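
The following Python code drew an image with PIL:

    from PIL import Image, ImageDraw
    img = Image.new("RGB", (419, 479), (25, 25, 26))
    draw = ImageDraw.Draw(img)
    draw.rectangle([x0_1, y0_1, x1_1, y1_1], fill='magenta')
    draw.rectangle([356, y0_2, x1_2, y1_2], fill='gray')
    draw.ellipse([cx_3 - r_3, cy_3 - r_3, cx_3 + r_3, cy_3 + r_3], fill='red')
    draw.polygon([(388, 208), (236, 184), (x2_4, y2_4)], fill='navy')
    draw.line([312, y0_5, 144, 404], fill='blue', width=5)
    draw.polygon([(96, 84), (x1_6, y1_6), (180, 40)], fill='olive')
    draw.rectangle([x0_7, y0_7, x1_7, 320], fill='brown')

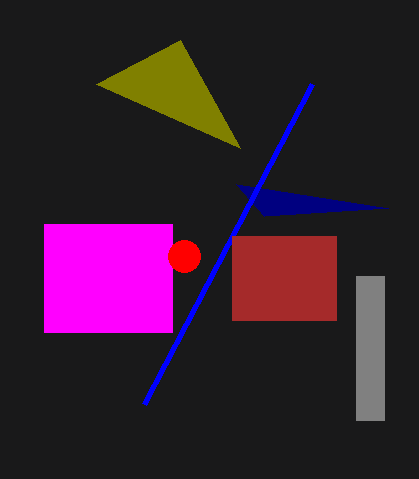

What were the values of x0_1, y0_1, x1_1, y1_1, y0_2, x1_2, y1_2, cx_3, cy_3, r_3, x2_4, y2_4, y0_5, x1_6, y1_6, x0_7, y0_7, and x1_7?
x0_1 = 44; y0_1 = 224; x1_1 = 172; y1_1 = 332; y0_2 = 276; x1_2 = 384; y1_2 = 420; cx_3 = 184; cy_3 = 256; r_3 = 16; x2_4 = 264; y2_4 = 216; y0_5 = 84; x1_6 = 240; y1_6 = 148; x0_7 = 232; y0_7 = 236; x1_7 = 336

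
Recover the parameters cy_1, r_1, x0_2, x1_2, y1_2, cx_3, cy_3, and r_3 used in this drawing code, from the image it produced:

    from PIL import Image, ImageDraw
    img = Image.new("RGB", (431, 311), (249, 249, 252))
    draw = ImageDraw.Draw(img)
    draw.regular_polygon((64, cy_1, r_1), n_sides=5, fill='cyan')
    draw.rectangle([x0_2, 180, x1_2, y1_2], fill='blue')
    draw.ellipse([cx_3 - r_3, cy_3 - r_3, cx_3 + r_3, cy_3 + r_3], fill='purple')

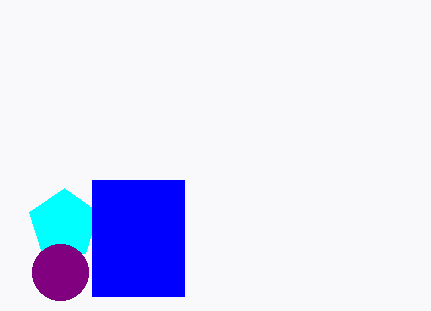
cy_1 = 224; r_1 = 36; x0_2 = 92; x1_2 = 184; y1_2 = 296; cx_3 = 60; cy_3 = 272; r_3 = 28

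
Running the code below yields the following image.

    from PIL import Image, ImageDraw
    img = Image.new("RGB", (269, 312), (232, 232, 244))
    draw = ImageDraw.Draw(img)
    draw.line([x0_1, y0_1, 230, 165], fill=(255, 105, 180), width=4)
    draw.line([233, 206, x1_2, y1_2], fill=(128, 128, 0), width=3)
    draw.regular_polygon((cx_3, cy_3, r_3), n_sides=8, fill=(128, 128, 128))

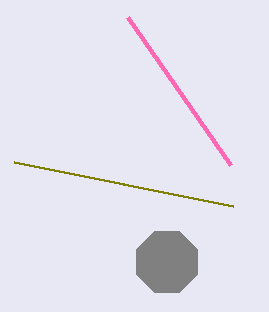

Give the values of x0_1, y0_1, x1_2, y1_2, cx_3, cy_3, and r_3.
x0_1 = 127
y0_1 = 17
x1_2 = 14
y1_2 = 162
cx_3 = 167
cy_3 = 262
r_3 = 33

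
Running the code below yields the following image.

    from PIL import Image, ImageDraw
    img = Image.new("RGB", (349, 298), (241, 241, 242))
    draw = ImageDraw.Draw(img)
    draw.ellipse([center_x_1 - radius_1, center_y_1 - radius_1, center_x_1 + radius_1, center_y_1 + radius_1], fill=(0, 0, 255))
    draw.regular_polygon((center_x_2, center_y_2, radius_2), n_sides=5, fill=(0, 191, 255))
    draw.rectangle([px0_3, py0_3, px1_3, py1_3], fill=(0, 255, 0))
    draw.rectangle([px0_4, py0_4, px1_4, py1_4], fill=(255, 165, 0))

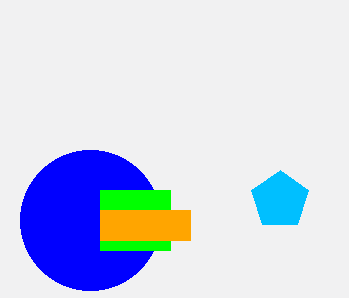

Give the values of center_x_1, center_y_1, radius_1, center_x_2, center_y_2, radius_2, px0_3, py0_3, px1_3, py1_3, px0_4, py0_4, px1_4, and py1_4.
center_x_1 = 90
center_y_1 = 220
radius_1 = 70
center_x_2 = 280
center_y_2 = 200
radius_2 = 30
px0_3 = 100
py0_3 = 190
px1_3 = 170
py1_3 = 250
px0_4 = 100
py0_4 = 210
px1_4 = 190
py1_4 = 240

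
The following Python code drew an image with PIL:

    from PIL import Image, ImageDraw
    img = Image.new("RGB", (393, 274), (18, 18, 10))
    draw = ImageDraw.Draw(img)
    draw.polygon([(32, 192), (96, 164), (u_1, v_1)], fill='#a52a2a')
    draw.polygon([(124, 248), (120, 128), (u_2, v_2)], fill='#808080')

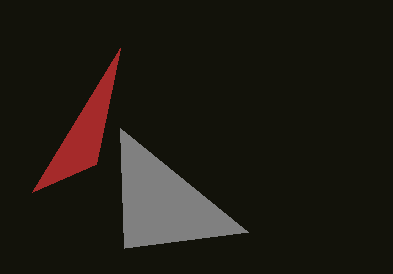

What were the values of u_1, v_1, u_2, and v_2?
u_1 = 120, v_1 = 48, u_2 = 248, v_2 = 232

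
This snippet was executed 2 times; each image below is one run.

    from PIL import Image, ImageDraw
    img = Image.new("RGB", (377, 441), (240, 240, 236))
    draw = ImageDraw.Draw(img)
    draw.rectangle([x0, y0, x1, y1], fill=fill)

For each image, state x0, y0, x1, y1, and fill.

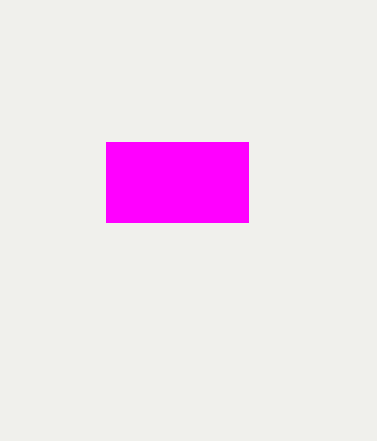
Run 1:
x0 = 106; y0 = 142; x1 = 248; y1 = 222; fill = 'magenta'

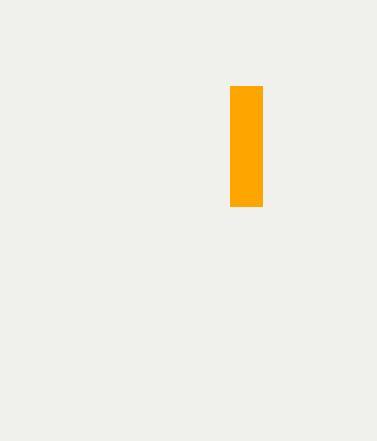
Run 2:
x0 = 230, y0 = 86, x1 = 262, y1 = 206, fill = 'orange'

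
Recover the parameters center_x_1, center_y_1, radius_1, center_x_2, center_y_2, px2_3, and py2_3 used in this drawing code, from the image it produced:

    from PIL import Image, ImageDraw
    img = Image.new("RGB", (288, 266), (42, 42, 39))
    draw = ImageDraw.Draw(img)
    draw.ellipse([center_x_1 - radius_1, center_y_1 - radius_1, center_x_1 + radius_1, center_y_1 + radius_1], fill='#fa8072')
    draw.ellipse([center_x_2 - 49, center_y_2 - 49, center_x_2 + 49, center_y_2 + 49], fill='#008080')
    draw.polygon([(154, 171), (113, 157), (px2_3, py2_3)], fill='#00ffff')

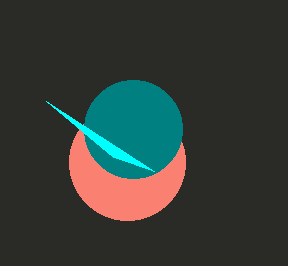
center_x_1 = 127, center_y_1 = 162, radius_1 = 58, center_x_2 = 133, center_y_2 = 129, px2_3 = 46, py2_3 = 101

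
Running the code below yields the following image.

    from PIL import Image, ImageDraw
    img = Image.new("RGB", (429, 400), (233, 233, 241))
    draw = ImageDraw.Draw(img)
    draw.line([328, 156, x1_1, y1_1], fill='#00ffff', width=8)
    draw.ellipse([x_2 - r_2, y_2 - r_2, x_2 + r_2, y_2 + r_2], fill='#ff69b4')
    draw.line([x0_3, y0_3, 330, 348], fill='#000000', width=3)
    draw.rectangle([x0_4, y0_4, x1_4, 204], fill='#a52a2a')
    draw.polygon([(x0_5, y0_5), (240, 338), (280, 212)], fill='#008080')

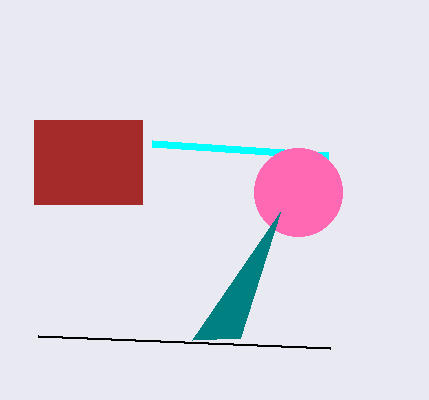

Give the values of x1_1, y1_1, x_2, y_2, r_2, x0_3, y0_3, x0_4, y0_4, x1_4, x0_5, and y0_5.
x1_1 = 152
y1_1 = 144
x_2 = 298
y_2 = 192
r_2 = 44
x0_3 = 38
y0_3 = 336
x0_4 = 34
y0_4 = 120
x1_4 = 142
x0_5 = 192
y0_5 = 340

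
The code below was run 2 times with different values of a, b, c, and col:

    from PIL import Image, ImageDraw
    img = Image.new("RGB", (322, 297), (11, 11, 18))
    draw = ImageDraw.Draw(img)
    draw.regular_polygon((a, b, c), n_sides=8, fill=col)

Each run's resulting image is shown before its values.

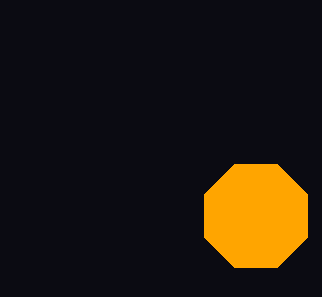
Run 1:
a = 256, b = 216, c = 56, col = 'orange'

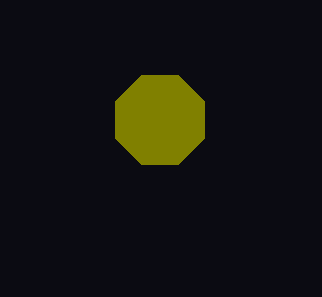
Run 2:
a = 160
b = 120
c = 48
col = 'olive'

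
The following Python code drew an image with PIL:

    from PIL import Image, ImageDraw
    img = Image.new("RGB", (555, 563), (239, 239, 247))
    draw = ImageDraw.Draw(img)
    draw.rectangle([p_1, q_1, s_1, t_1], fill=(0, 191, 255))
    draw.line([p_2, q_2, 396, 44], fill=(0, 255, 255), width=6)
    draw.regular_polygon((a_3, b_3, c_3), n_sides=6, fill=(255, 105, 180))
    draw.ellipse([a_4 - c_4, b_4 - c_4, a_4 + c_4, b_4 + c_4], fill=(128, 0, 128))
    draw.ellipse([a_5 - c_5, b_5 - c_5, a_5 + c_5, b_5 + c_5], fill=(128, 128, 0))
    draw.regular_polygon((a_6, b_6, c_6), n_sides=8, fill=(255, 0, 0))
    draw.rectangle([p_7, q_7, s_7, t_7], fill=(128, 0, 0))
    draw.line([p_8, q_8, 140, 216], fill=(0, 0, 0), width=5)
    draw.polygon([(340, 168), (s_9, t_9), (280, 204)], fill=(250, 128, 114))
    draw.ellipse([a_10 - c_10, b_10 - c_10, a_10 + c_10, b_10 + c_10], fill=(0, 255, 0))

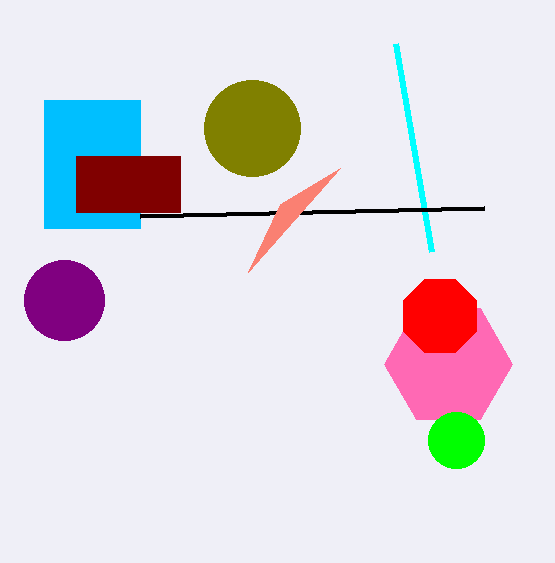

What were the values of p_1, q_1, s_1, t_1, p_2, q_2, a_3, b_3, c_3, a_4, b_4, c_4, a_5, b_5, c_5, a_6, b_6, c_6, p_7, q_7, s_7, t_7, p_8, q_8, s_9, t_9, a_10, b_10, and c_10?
p_1 = 44, q_1 = 100, s_1 = 140, t_1 = 228, p_2 = 432, q_2 = 252, a_3 = 448, b_3 = 364, c_3 = 64, a_4 = 64, b_4 = 300, c_4 = 40, a_5 = 252, b_5 = 128, c_5 = 48, a_6 = 440, b_6 = 316, c_6 = 40, p_7 = 76, q_7 = 156, s_7 = 180, t_7 = 212, p_8 = 484, q_8 = 208, s_9 = 248, t_9 = 272, a_10 = 456, b_10 = 440, c_10 = 28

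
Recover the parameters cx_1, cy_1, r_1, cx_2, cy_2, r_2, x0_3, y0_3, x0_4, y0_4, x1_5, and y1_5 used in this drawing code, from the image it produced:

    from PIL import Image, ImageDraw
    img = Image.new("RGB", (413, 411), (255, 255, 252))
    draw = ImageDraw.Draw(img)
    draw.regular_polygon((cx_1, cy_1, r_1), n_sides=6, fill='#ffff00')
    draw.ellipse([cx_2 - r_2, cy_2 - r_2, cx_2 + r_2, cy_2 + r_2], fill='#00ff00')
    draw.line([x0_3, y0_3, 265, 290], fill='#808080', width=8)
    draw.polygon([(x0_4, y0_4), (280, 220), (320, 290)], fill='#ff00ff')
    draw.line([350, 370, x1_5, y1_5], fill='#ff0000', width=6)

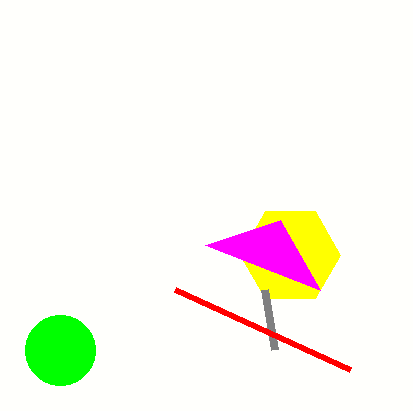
cx_1 = 290; cy_1 = 255; r_1 = 50; cx_2 = 60; cy_2 = 350; r_2 = 35; x0_3 = 275; y0_3 = 350; x0_4 = 205; y0_4 = 245; x1_5 = 175; y1_5 = 290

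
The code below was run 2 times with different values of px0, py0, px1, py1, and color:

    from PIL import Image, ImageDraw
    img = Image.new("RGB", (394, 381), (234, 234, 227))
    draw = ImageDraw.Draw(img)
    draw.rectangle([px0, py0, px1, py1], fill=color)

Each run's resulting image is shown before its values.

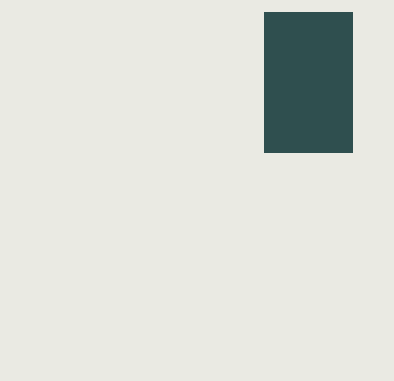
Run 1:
px0 = 264, py0 = 12, px1 = 352, py1 = 152, color = 'darkslategray'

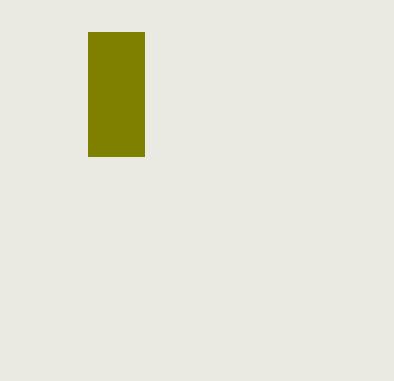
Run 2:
px0 = 88, py0 = 32, px1 = 144, py1 = 156, color = 'olive'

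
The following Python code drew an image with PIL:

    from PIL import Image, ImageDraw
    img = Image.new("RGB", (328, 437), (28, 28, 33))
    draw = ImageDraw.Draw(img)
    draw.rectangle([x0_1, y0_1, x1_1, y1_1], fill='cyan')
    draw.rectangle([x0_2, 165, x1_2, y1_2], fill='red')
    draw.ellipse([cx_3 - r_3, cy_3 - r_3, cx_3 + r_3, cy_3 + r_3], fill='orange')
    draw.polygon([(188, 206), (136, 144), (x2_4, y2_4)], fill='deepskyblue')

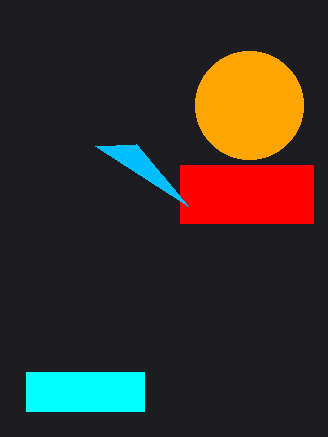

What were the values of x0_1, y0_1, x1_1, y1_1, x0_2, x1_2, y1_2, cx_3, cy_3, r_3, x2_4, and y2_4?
x0_1 = 26, y0_1 = 372, x1_1 = 144, y1_1 = 411, x0_2 = 180, x1_2 = 313, y1_2 = 223, cx_3 = 249, cy_3 = 105, r_3 = 54, x2_4 = 95, y2_4 = 146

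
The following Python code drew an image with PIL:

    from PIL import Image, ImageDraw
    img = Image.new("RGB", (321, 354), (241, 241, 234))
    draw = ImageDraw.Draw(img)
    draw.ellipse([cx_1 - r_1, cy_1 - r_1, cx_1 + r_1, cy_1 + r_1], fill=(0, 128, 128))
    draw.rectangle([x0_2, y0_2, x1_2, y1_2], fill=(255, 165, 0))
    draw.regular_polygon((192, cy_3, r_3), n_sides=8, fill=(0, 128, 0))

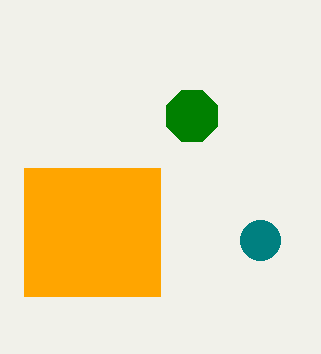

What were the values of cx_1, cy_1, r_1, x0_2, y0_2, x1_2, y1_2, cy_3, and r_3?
cx_1 = 260, cy_1 = 240, r_1 = 20, x0_2 = 24, y0_2 = 168, x1_2 = 160, y1_2 = 296, cy_3 = 116, r_3 = 28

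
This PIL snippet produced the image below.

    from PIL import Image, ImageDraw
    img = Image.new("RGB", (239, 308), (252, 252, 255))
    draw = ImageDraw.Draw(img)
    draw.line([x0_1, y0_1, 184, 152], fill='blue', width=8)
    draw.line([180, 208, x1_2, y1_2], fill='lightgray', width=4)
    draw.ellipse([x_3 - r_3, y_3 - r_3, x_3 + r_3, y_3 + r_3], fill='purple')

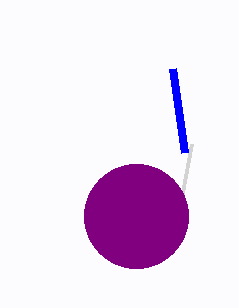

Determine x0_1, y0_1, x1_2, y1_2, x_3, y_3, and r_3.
x0_1 = 172
y0_1 = 68
x1_2 = 192
y1_2 = 144
x_3 = 136
y_3 = 216
r_3 = 52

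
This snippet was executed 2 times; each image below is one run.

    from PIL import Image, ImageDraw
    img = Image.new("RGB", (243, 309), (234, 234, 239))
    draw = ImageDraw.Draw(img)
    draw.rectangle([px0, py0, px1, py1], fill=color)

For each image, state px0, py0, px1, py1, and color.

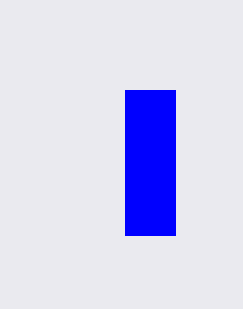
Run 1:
px0 = 125; py0 = 90; px1 = 175; py1 = 235; color = 'blue'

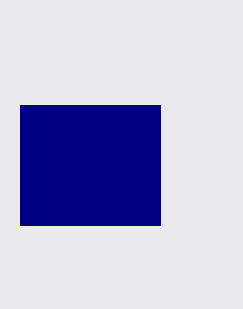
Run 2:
px0 = 20, py0 = 105, px1 = 160, py1 = 225, color = 'navy'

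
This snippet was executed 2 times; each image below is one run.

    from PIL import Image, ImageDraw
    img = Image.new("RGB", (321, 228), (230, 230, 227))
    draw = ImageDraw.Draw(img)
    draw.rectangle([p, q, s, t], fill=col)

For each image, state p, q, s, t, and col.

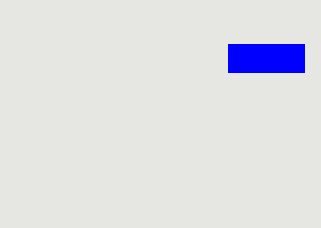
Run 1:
p = 228, q = 44, s = 304, t = 72, col = 'blue'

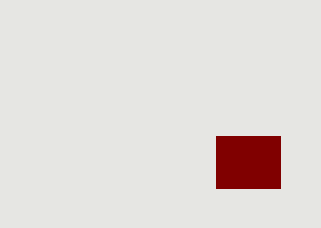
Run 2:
p = 216; q = 136; s = 280; t = 188; col = 'maroon'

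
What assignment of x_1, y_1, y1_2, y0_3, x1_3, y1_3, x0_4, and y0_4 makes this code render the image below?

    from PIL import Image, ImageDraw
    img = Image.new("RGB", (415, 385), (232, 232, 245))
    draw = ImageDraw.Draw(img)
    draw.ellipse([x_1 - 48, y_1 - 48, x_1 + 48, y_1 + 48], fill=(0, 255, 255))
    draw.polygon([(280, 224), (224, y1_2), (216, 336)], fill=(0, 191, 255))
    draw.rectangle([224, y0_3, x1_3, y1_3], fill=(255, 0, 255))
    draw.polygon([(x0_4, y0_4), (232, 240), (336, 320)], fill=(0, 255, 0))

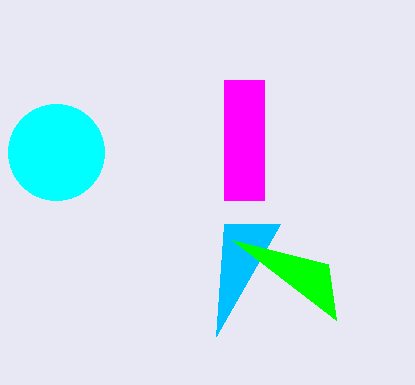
x_1 = 56, y_1 = 152, y1_2 = 224, y0_3 = 80, x1_3 = 264, y1_3 = 200, x0_4 = 328, y0_4 = 264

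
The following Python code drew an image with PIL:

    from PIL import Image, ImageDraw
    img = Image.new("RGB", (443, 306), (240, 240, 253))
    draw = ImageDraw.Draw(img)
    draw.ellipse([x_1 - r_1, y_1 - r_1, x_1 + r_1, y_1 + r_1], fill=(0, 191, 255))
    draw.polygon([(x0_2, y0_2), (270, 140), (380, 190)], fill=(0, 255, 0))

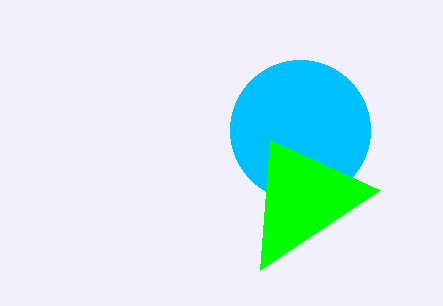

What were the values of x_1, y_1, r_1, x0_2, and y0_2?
x_1 = 300, y_1 = 130, r_1 = 70, x0_2 = 260, y0_2 = 270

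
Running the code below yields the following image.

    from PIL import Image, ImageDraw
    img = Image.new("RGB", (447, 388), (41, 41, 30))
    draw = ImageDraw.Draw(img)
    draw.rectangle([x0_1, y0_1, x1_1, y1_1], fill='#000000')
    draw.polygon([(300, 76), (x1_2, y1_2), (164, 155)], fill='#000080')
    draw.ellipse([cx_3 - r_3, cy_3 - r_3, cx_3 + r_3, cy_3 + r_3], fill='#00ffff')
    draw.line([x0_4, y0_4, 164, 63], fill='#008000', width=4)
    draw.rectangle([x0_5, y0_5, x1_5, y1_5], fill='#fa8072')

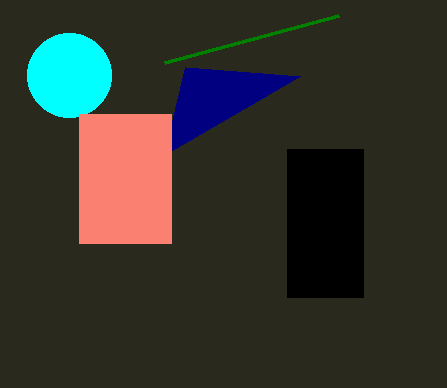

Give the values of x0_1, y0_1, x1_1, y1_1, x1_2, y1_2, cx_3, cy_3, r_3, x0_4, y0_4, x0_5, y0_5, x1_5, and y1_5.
x0_1 = 287, y0_1 = 149, x1_1 = 363, y1_1 = 297, x1_2 = 185, y1_2 = 67, cx_3 = 69, cy_3 = 75, r_3 = 42, x0_4 = 338, y0_4 = 16, x0_5 = 79, y0_5 = 114, x1_5 = 171, y1_5 = 243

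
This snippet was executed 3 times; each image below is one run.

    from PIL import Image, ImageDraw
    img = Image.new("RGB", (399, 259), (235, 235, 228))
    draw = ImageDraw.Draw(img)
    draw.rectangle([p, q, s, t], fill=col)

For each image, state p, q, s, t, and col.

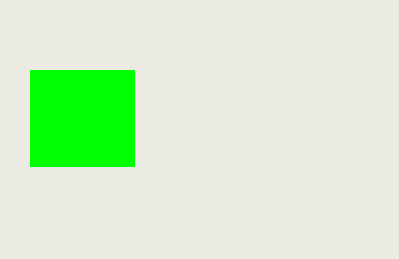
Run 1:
p = 30, q = 70, s = 134, t = 166, col = 'lime'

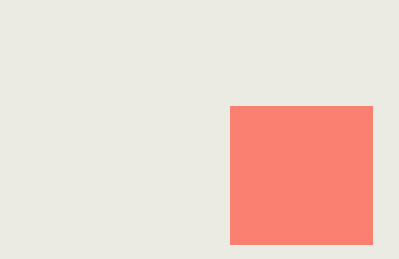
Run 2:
p = 230; q = 106; s = 372; t = 244; col = 'salmon'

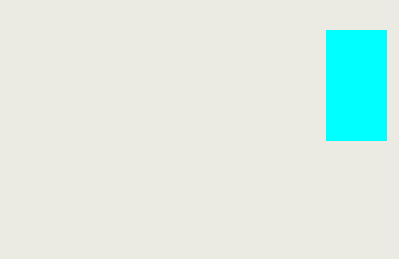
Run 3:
p = 326, q = 30, s = 386, t = 140, col = 'cyan'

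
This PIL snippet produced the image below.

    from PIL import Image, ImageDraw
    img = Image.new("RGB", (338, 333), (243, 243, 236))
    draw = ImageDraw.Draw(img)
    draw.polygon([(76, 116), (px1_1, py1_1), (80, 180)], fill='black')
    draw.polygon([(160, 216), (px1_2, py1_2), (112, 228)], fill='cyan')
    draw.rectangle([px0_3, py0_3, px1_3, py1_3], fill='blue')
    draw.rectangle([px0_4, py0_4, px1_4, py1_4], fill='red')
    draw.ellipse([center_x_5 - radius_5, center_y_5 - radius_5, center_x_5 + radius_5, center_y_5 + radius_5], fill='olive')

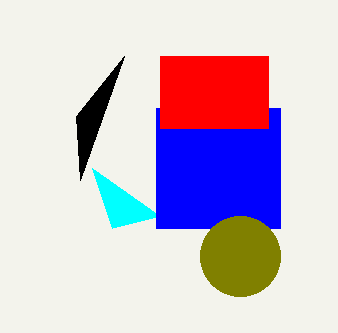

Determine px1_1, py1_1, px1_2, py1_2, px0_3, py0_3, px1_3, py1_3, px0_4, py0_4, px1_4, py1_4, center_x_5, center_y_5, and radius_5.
px1_1 = 124
py1_1 = 56
px1_2 = 92
py1_2 = 168
px0_3 = 156
py0_3 = 108
px1_3 = 280
py1_3 = 228
px0_4 = 160
py0_4 = 56
px1_4 = 268
py1_4 = 128
center_x_5 = 240
center_y_5 = 256
radius_5 = 40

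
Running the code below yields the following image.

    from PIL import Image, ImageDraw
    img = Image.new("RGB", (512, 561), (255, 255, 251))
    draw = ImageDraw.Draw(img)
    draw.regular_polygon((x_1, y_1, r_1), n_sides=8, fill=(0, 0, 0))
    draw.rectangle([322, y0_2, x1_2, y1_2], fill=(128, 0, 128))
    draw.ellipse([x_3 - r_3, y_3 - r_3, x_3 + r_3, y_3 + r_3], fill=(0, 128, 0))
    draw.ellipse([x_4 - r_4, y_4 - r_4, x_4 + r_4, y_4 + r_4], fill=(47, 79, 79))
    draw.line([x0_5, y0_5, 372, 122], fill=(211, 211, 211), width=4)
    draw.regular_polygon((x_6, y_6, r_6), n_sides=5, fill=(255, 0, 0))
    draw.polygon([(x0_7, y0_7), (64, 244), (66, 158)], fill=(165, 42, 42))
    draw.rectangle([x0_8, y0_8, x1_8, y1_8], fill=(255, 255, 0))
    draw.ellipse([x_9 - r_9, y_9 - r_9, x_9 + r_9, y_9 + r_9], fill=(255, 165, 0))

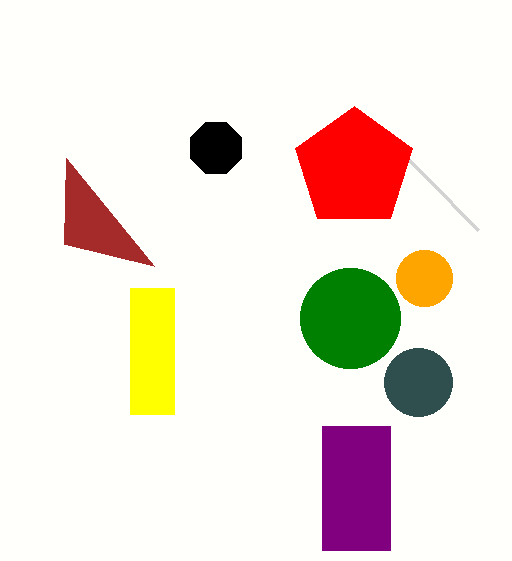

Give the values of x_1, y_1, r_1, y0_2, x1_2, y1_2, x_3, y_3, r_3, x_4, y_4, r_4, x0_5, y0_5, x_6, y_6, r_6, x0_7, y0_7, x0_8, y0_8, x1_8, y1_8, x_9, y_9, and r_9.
x_1 = 216; y_1 = 148; r_1 = 28; y0_2 = 426; x1_2 = 390; y1_2 = 550; x_3 = 350; y_3 = 318; r_3 = 50; x_4 = 418; y_4 = 382; r_4 = 34; x0_5 = 478; y0_5 = 230; x_6 = 354; y_6 = 168; r_6 = 62; x0_7 = 154; y0_7 = 266; x0_8 = 130; y0_8 = 288; x1_8 = 174; y1_8 = 414; x_9 = 424; y_9 = 278; r_9 = 28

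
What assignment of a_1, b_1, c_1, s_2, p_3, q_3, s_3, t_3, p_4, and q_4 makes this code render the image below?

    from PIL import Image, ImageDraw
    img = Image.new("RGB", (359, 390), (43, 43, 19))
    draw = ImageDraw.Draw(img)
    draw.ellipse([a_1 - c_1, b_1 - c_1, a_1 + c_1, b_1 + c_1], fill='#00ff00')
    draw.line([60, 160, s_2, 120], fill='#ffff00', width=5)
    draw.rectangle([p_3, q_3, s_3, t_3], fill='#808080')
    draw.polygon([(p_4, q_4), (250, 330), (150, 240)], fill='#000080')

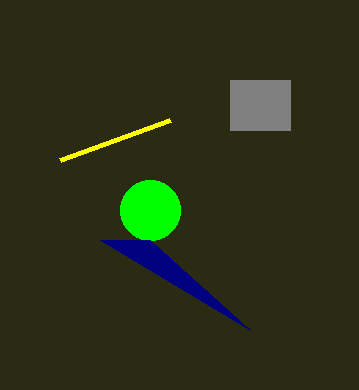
a_1 = 150
b_1 = 210
c_1 = 30
s_2 = 170
p_3 = 230
q_3 = 80
s_3 = 290
t_3 = 130
p_4 = 100
q_4 = 240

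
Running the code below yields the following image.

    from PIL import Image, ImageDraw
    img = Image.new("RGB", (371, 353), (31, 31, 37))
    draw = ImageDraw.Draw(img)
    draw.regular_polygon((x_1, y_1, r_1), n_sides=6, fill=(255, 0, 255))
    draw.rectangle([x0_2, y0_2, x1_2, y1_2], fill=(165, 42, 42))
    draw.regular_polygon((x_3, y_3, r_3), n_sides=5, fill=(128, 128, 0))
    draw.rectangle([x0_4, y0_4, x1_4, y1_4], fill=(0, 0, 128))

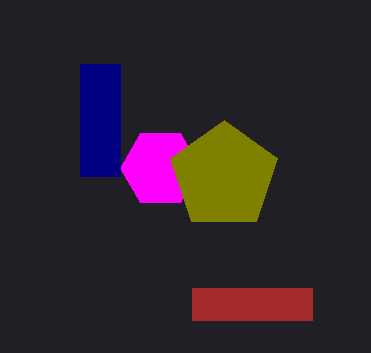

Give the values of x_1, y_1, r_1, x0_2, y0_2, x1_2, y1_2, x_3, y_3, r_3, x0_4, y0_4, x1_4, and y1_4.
x_1 = 160
y_1 = 168
r_1 = 40
x0_2 = 192
y0_2 = 288
x1_2 = 312
y1_2 = 320
x_3 = 224
y_3 = 176
r_3 = 56
x0_4 = 80
y0_4 = 64
x1_4 = 120
y1_4 = 176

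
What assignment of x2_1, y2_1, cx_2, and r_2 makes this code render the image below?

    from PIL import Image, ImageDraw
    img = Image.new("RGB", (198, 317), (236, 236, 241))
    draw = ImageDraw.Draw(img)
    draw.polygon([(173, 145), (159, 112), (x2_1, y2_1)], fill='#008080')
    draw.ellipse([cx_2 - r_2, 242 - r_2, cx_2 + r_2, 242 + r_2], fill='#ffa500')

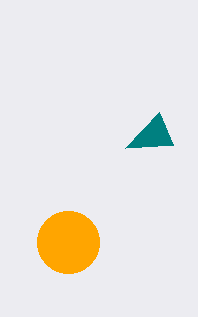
x2_1 = 125; y2_1 = 148; cx_2 = 68; r_2 = 31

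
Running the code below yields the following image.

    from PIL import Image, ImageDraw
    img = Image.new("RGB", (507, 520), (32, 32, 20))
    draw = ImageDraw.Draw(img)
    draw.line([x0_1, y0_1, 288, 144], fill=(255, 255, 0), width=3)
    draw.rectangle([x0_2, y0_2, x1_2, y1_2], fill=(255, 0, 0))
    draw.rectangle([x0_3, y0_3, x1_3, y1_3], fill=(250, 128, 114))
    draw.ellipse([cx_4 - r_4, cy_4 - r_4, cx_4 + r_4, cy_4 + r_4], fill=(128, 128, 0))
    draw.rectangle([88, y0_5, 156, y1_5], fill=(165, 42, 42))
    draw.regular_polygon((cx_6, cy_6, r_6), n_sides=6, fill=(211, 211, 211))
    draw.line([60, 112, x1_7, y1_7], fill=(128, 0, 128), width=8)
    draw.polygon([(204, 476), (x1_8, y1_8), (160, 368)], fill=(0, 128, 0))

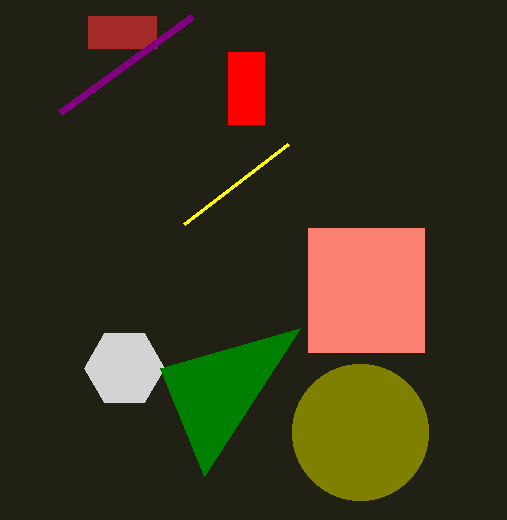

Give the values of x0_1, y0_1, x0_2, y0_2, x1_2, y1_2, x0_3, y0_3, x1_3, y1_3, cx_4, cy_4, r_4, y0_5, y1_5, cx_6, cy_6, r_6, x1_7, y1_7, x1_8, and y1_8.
x0_1 = 184; y0_1 = 224; x0_2 = 228; y0_2 = 52; x1_2 = 264; y1_2 = 124; x0_3 = 308; y0_3 = 228; x1_3 = 424; y1_3 = 352; cx_4 = 360; cy_4 = 432; r_4 = 68; y0_5 = 16; y1_5 = 48; cx_6 = 124; cy_6 = 368; r_6 = 40; x1_7 = 192; y1_7 = 16; x1_8 = 300; y1_8 = 328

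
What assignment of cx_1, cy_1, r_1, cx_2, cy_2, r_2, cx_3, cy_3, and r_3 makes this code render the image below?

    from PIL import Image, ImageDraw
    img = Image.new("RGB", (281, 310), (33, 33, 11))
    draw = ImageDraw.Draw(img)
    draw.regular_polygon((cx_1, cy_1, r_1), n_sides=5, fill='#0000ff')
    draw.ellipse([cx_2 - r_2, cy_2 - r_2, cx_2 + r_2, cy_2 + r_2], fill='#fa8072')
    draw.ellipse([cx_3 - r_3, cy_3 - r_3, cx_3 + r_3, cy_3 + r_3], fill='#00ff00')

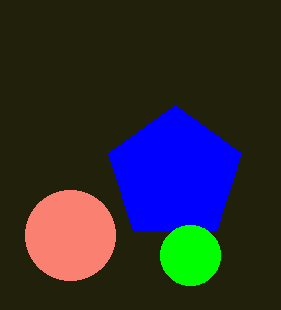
cx_1 = 175; cy_1 = 175; r_1 = 70; cx_2 = 70; cy_2 = 235; r_2 = 45; cx_3 = 190; cy_3 = 255; r_3 = 30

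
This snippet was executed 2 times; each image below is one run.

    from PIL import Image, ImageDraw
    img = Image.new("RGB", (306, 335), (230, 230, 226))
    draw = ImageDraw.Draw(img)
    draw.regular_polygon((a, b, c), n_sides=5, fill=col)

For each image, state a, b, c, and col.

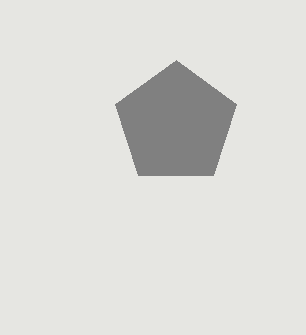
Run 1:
a = 176, b = 124, c = 64, col = 'gray'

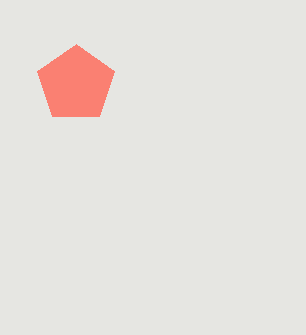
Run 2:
a = 76, b = 84, c = 40, col = 'salmon'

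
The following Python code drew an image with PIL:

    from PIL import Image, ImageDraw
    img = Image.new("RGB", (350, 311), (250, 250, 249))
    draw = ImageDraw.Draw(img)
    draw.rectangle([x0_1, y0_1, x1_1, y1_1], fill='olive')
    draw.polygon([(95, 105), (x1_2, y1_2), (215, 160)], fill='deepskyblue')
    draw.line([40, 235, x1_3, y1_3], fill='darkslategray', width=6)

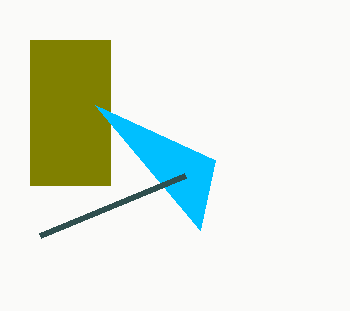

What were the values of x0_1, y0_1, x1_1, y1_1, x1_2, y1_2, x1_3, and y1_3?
x0_1 = 30, y0_1 = 40, x1_1 = 110, y1_1 = 185, x1_2 = 200, y1_2 = 230, x1_3 = 185, y1_3 = 175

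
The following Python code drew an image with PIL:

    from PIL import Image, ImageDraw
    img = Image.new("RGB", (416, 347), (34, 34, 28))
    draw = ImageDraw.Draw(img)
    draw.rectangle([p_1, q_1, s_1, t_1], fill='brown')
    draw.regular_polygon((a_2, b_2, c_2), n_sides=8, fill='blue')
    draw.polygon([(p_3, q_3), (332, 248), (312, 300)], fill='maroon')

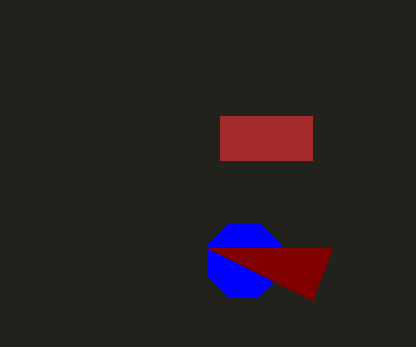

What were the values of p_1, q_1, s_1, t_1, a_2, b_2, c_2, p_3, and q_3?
p_1 = 220, q_1 = 116, s_1 = 312, t_1 = 160, a_2 = 244, b_2 = 260, c_2 = 40, p_3 = 208, q_3 = 248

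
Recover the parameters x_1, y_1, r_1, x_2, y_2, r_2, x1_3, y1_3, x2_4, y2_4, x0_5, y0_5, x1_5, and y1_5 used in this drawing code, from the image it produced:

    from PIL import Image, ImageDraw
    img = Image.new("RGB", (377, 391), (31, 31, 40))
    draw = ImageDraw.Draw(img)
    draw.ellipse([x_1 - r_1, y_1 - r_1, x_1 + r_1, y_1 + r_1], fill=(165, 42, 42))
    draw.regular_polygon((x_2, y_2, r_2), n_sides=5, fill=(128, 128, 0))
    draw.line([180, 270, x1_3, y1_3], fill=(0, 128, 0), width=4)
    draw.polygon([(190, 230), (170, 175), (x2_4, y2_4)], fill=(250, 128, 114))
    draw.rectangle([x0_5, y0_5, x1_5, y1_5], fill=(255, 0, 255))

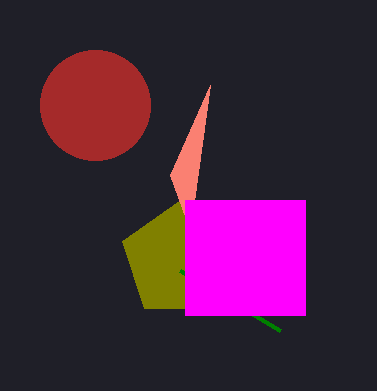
x_1 = 95, y_1 = 105, r_1 = 55, x_2 = 180, y_2 = 260, r_2 = 60, x1_3 = 280, y1_3 = 330, x2_4 = 210, y2_4 = 85, x0_5 = 185, y0_5 = 200, x1_5 = 305, y1_5 = 315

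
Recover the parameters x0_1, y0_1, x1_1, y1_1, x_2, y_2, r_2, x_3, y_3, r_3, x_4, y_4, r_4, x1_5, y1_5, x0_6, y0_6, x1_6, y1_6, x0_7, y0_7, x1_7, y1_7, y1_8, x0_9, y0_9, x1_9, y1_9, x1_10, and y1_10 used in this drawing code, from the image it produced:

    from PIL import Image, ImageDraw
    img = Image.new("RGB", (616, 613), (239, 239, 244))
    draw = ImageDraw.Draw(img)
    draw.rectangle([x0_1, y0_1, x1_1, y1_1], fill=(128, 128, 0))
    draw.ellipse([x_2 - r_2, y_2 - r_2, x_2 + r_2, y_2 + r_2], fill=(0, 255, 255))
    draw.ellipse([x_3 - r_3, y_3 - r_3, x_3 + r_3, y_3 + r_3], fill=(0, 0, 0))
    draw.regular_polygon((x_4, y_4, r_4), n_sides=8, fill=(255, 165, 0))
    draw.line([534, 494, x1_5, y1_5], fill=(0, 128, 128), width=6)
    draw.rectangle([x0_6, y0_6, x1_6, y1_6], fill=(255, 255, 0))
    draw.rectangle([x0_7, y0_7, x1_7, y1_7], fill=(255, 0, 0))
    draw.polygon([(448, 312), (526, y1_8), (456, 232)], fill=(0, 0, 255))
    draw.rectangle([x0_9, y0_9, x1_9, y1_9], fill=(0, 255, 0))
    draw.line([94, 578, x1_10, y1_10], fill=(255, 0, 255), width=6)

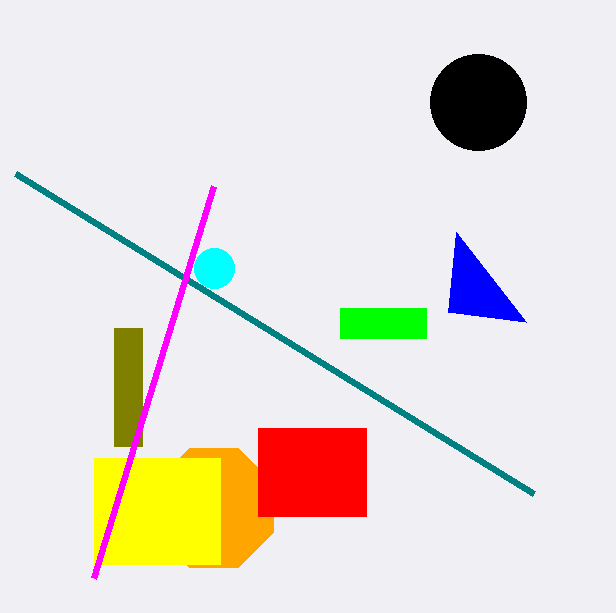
x0_1 = 114, y0_1 = 328, x1_1 = 142, y1_1 = 446, x_2 = 214, y_2 = 268, r_2 = 20, x_3 = 478, y_3 = 102, r_3 = 48, x_4 = 214, y_4 = 508, r_4 = 64, x1_5 = 16, y1_5 = 174, x0_6 = 94, y0_6 = 458, x1_6 = 220, y1_6 = 564, x0_7 = 258, y0_7 = 428, x1_7 = 366, y1_7 = 516, y1_8 = 322, x0_9 = 340, y0_9 = 308, x1_9 = 426, y1_9 = 338, x1_10 = 214, y1_10 = 186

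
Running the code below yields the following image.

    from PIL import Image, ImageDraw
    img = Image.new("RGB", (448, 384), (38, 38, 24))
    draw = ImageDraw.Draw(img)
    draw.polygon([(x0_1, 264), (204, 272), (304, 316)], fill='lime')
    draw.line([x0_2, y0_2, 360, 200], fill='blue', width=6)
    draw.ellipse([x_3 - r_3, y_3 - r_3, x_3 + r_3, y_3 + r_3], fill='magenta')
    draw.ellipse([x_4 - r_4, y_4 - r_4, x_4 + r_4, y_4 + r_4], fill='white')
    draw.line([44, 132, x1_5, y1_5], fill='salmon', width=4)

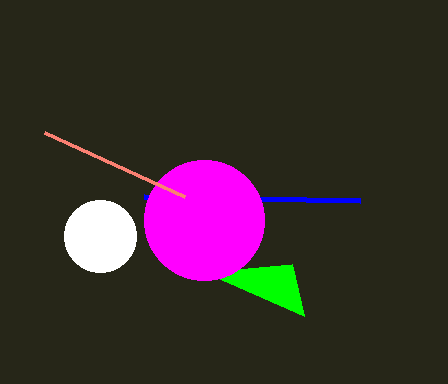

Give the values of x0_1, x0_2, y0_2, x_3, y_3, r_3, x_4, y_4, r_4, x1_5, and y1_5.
x0_1 = 292, x0_2 = 144, y0_2 = 196, x_3 = 204, y_3 = 220, r_3 = 60, x_4 = 100, y_4 = 236, r_4 = 36, x1_5 = 184, y1_5 = 196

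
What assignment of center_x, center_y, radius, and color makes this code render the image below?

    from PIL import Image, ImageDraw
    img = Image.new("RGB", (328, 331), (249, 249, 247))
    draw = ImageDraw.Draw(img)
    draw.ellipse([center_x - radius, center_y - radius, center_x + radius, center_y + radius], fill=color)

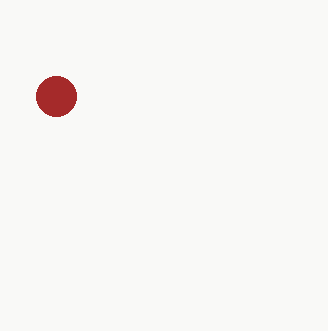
center_x = 56, center_y = 96, radius = 20, color = 'brown'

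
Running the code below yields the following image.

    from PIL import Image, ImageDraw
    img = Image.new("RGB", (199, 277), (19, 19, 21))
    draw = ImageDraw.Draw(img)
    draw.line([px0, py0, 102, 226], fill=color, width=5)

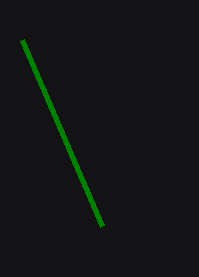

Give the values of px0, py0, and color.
px0 = 22, py0 = 40, color = 'green'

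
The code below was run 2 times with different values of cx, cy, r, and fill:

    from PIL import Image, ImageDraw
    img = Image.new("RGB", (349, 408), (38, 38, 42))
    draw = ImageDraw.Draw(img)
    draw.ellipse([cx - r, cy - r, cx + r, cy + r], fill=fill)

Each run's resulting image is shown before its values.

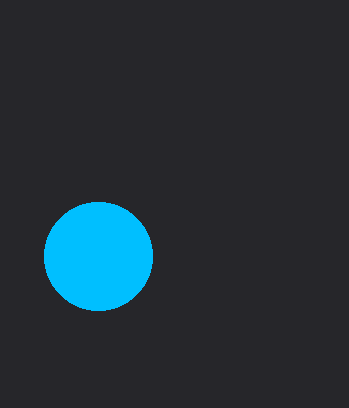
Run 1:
cx = 98
cy = 256
r = 54
fill = 'deepskyblue'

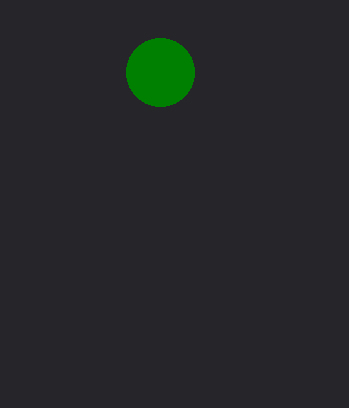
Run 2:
cx = 160; cy = 72; r = 34; fill = 'green'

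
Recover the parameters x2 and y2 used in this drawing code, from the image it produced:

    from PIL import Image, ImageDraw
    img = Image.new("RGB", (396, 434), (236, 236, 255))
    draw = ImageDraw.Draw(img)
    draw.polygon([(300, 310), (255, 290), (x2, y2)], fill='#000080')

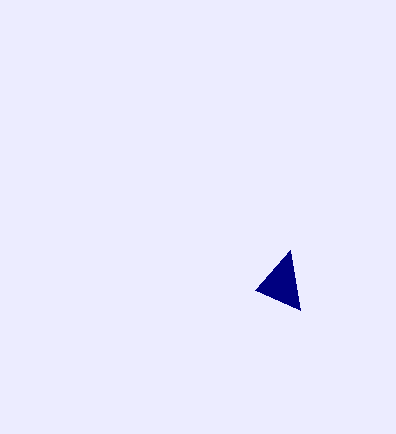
x2 = 290, y2 = 250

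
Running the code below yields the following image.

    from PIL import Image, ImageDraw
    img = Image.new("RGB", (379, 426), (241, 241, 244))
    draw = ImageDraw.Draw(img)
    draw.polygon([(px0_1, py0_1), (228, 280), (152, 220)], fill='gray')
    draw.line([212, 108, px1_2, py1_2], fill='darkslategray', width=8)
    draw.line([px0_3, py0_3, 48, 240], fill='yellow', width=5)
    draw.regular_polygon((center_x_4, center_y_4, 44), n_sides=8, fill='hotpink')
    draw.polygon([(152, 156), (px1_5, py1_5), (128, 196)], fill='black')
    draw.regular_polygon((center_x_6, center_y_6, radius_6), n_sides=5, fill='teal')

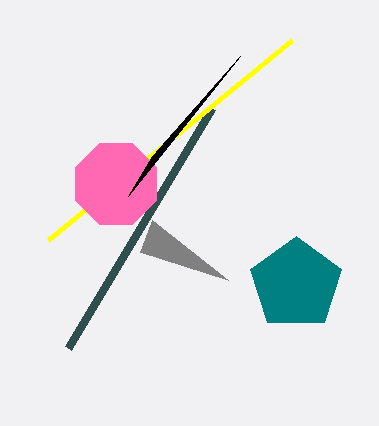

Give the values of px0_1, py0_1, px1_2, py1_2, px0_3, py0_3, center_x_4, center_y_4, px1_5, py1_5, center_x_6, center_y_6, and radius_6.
px0_1 = 140; py0_1 = 252; px1_2 = 68; py1_2 = 348; px0_3 = 292; py0_3 = 40; center_x_4 = 116; center_y_4 = 184; px1_5 = 240; py1_5 = 56; center_x_6 = 296; center_y_6 = 284; radius_6 = 48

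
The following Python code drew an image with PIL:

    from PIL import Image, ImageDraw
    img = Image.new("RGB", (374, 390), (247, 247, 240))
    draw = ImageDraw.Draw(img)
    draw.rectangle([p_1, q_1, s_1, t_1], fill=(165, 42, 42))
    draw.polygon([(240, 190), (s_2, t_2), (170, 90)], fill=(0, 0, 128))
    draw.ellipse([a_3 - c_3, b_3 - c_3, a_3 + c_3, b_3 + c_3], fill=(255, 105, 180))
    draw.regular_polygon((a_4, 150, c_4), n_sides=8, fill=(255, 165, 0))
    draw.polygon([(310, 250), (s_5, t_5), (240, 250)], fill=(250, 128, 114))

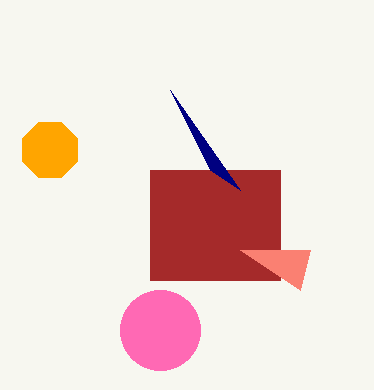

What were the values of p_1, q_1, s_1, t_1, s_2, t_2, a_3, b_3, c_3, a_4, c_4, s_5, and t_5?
p_1 = 150
q_1 = 170
s_1 = 280
t_1 = 280
s_2 = 210
t_2 = 170
a_3 = 160
b_3 = 330
c_3 = 40
a_4 = 50
c_4 = 30
s_5 = 300
t_5 = 290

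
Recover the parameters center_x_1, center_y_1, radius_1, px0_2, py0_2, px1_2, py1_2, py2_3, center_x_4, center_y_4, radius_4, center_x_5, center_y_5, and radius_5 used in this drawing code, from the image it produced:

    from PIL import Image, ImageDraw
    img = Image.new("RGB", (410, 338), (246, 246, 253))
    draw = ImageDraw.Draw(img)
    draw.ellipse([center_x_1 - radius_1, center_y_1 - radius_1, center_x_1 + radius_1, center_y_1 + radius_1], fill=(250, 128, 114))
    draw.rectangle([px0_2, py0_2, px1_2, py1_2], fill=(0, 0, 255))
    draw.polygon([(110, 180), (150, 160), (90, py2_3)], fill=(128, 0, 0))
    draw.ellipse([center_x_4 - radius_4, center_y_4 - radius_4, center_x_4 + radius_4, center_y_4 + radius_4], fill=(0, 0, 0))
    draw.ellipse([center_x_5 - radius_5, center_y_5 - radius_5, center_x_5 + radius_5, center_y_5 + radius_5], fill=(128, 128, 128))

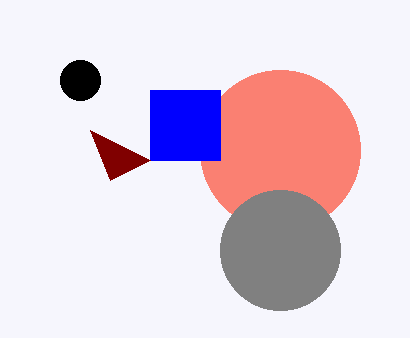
center_x_1 = 280, center_y_1 = 150, radius_1 = 80, px0_2 = 150, py0_2 = 90, px1_2 = 220, py1_2 = 160, py2_3 = 130, center_x_4 = 80, center_y_4 = 80, radius_4 = 20, center_x_5 = 280, center_y_5 = 250, radius_5 = 60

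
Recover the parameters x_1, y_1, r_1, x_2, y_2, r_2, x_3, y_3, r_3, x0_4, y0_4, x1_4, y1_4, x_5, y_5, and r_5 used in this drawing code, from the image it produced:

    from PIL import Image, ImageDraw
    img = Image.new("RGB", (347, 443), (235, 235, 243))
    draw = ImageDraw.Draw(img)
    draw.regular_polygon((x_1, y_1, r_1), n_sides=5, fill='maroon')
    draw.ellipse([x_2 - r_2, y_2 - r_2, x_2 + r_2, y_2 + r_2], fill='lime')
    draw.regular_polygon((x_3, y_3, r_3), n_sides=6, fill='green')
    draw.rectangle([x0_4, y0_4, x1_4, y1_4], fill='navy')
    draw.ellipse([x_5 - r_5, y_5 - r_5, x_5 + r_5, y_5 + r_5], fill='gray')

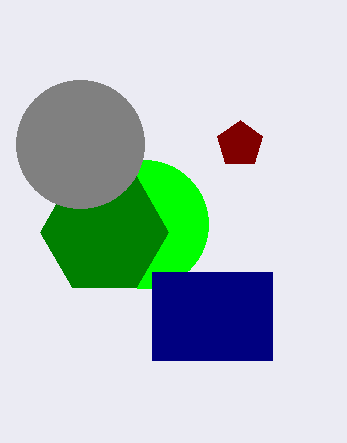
x_1 = 240, y_1 = 144, r_1 = 24, x_2 = 144, y_2 = 224, r_2 = 64, x_3 = 104, y_3 = 232, r_3 = 64, x0_4 = 152, y0_4 = 272, x1_4 = 272, y1_4 = 360, x_5 = 80, y_5 = 144, r_5 = 64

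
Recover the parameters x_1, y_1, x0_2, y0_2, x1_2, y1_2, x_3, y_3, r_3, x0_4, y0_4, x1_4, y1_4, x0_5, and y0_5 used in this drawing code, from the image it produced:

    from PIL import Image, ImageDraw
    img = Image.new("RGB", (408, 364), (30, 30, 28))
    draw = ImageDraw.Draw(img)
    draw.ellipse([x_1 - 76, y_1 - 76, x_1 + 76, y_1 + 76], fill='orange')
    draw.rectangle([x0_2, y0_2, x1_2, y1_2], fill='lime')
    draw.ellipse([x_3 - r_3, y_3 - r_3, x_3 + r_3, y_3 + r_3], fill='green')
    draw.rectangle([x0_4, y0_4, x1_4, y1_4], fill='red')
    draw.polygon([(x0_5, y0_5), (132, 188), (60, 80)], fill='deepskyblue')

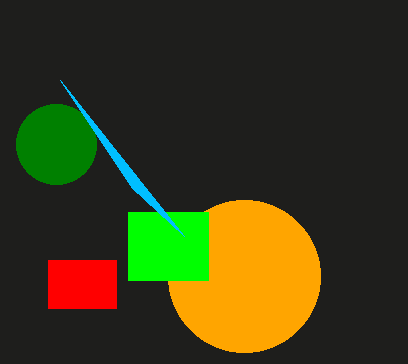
x_1 = 244
y_1 = 276
x0_2 = 128
y0_2 = 212
x1_2 = 208
y1_2 = 280
x_3 = 56
y_3 = 144
r_3 = 40
x0_4 = 48
y0_4 = 260
x1_4 = 116
y1_4 = 308
x0_5 = 184
y0_5 = 236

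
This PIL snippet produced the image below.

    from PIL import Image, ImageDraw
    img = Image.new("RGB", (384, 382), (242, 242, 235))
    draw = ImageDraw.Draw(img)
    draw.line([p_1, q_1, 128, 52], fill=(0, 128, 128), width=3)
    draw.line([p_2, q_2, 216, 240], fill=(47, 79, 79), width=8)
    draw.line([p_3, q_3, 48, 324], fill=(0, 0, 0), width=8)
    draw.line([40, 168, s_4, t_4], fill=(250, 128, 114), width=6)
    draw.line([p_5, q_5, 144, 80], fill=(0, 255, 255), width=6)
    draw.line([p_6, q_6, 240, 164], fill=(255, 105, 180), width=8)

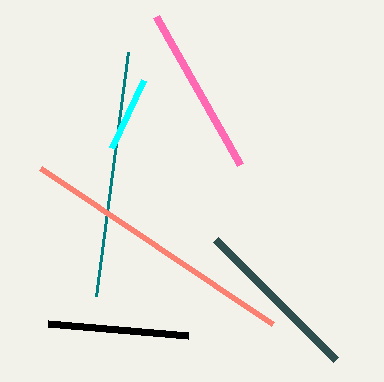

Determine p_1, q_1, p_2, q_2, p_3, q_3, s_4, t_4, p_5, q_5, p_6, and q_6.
p_1 = 96, q_1 = 296, p_2 = 336, q_2 = 360, p_3 = 188, q_3 = 336, s_4 = 272, t_4 = 324, p_5 = 112, q_5 = 148, p_6 = 156, q_6 = 16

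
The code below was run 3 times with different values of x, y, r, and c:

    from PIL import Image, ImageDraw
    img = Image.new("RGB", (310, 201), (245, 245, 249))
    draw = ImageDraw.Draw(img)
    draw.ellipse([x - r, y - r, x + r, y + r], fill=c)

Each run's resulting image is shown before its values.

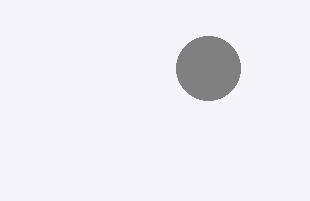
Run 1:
x = 208; y = 68; r = 32; c = 'gray'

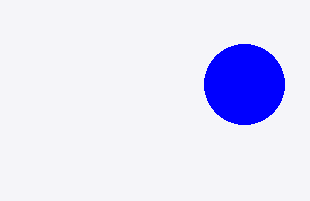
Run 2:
x = 244
y = 84
r = 40
c = 'blue'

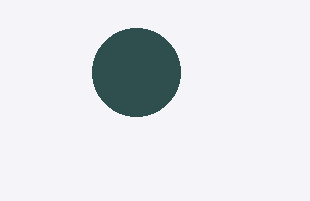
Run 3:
x = 136, y = 72, r = 44, c = 'darkslategray'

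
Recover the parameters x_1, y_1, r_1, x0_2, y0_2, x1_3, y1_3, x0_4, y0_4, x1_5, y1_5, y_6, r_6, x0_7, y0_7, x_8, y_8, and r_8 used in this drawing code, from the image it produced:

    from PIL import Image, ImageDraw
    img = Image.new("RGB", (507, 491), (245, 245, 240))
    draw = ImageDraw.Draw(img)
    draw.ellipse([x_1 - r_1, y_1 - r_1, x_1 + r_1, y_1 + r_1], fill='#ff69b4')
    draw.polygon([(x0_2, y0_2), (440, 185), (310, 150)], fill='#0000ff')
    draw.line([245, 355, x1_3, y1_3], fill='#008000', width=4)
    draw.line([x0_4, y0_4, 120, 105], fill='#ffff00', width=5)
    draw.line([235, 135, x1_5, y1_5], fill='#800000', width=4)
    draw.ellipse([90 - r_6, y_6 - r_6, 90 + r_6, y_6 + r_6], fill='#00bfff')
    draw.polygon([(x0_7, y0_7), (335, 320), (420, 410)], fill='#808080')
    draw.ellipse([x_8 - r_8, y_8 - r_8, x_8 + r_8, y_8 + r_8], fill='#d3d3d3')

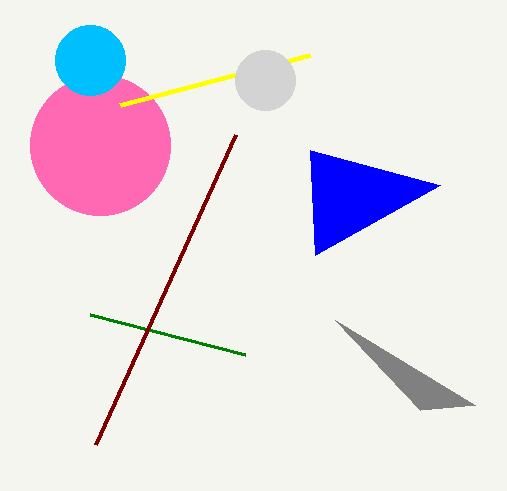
x_1 = 100; y_1 = 145; r_1 = 70; x0_2 = 315; y0_2 = 255; x1_3 = 90; y1_3 = 315; x0_4 = 310; y0_4 = 55; x1_5 = 95; y1_5 = 445; y_6 = 60; r_6 = 35; x0_7 = 475; y0_7 = 405; x_8 = 265; y_8 = 80; r_8 = 30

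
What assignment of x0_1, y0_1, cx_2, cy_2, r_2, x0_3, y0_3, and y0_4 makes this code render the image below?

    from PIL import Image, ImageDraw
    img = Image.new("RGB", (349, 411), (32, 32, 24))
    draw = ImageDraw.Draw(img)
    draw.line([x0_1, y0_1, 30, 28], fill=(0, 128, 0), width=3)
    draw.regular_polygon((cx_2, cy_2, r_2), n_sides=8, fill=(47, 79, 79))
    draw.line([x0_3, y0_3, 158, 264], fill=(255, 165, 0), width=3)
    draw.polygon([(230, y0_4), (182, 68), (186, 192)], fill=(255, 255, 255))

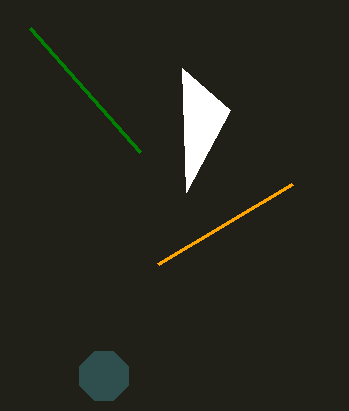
x0_1 = 140, y0_1 = 152, cx_2 = 104, cy_2 = 376, r_2 = 26, x0_3 = 292, y0_3 = 184, y0_4 = 110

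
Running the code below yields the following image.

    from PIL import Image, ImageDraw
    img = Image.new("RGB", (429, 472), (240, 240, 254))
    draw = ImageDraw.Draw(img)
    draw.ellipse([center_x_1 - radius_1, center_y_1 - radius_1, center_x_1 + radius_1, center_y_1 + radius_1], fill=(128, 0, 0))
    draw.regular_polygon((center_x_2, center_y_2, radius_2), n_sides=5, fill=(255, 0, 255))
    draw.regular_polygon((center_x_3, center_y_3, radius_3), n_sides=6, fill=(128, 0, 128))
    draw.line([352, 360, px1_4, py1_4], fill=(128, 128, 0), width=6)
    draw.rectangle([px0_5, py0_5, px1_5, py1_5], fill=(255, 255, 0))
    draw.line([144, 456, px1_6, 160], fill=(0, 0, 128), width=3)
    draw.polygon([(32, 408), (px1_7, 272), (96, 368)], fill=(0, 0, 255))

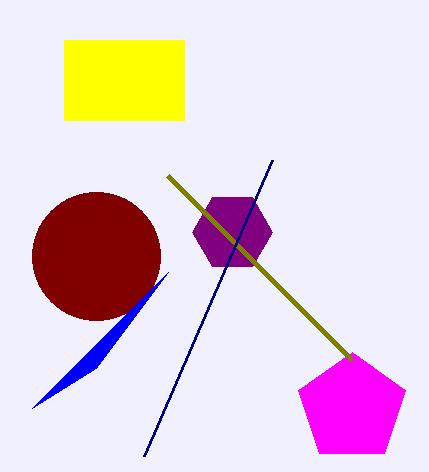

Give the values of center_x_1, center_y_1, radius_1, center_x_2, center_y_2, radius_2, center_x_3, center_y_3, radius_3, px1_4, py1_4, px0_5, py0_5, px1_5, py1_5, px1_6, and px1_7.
center_x_1 = 96; center_y_1 = 256; radius_1 = 64; center_x_2 = 352; center_y_2 = 408; radius_2 = 56; center_x_3 = 232; center_y_3 = 232; radius_3 = 40; px1_4 = 168; py1_4 = 176; px0_5 = 64; py0_5 = 40; px1_5 = 184; py1_5 = 120; px1_6 = 272; px1_7 = 168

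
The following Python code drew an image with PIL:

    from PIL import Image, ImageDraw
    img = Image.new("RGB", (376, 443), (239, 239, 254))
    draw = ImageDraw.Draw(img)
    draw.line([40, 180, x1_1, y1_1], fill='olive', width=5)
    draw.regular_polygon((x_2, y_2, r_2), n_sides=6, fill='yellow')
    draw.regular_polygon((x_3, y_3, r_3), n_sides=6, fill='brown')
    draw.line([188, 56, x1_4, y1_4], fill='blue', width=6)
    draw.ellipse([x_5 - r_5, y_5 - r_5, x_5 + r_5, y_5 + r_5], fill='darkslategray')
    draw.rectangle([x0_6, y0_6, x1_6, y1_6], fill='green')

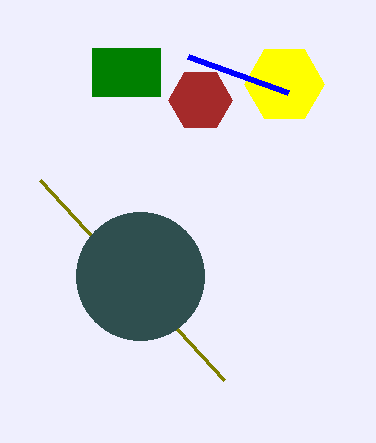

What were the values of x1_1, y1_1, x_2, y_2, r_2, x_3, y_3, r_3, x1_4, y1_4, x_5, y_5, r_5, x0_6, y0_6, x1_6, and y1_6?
x1_1 = 224
y1_1 = 380
x_2 = 284
y_2 = 84
r_2 = 40
x_3 = 200
y_3 = 100
r_3 = 32
x1_4 = 288
y1_4 = 92
x_5 = 140
y_5 = 276
r_5 = 64
x0_6 = 92
y0_6 = 48
x1_6 = 160
y1_6 = 96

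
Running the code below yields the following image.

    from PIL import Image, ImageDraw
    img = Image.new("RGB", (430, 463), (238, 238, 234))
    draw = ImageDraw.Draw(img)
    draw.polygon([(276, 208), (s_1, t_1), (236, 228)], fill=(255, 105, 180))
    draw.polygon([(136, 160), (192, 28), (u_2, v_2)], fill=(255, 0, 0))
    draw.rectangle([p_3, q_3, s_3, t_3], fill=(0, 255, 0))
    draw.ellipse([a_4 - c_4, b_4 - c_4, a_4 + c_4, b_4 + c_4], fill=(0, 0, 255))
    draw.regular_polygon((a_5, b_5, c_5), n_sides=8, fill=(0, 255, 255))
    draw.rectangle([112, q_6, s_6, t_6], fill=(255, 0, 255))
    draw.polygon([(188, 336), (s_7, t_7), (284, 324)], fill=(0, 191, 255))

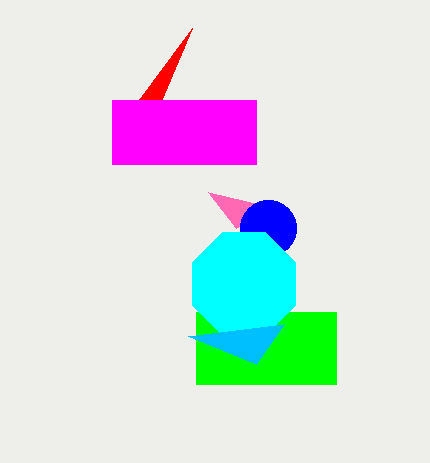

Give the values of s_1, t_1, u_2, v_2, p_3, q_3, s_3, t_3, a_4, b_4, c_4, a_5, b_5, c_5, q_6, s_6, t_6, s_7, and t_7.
s_1 = 208
t_1 = 192
u_2 = 112
v_2 = 136
p_3 = 196
q_3 = 312
s_3 = 336
t_3 = 384
a_4 = 268
b_4 = 228
c_4 = 28
a_5 = 244
b_5 = 284
c_5 = 56
q_6 = 100
s_6 = 256
t_6 = 164
s_7 = 256
t_7 = 364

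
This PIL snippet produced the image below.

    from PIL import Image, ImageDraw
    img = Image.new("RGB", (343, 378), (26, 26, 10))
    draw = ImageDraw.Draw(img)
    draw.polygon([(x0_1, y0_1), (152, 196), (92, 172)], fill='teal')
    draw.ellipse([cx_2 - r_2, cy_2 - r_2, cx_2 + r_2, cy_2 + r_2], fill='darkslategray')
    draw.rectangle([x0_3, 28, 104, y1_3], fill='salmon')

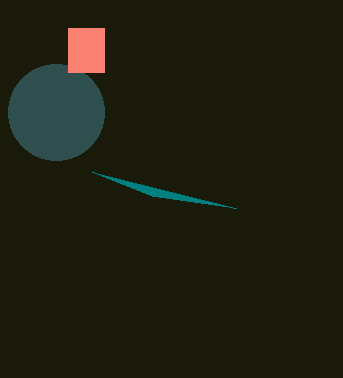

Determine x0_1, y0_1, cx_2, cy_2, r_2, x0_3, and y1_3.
x0_1 = 236; y0_1 = 208; cx_2 = 56; cy_2 = 112; r_2 = 48; x0_3 = 68; y1_3 = 72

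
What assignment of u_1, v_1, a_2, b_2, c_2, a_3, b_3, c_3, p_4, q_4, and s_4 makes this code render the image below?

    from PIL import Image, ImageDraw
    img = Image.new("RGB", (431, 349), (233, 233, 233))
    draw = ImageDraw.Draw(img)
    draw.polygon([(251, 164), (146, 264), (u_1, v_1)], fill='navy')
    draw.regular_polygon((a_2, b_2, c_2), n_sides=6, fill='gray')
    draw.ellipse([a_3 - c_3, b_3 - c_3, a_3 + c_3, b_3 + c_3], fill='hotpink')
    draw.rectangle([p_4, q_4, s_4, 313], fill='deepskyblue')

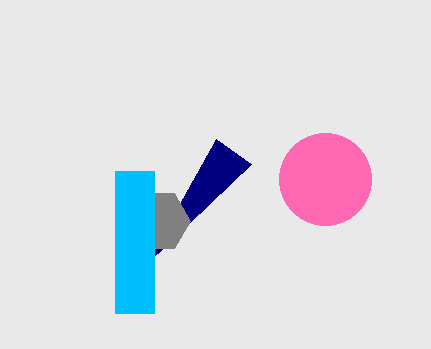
u_1 = 216; v_1 = 139; a_2 = 158; b_2 = 221; c_2 = 32; a_3 = 325; b_3 = 179; c_3 = 46; p_4 = 115; q_4 = 171; s_4 = 154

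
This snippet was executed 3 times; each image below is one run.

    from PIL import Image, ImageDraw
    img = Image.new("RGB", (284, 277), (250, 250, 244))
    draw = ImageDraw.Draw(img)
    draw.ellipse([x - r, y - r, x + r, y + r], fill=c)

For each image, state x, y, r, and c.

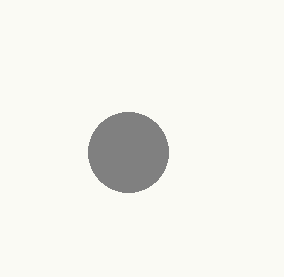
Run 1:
x = 128, y = 152, r = 40, c = 'gray'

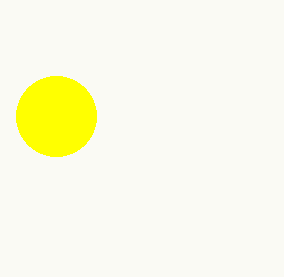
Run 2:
x = 56; y = 116; r = 40; c = 'yellow'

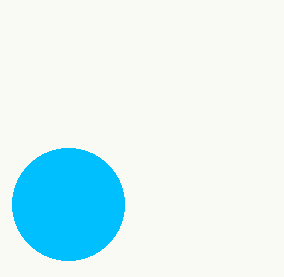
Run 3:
x = 68
y = 204
r = 56
c = 'deepskyblue'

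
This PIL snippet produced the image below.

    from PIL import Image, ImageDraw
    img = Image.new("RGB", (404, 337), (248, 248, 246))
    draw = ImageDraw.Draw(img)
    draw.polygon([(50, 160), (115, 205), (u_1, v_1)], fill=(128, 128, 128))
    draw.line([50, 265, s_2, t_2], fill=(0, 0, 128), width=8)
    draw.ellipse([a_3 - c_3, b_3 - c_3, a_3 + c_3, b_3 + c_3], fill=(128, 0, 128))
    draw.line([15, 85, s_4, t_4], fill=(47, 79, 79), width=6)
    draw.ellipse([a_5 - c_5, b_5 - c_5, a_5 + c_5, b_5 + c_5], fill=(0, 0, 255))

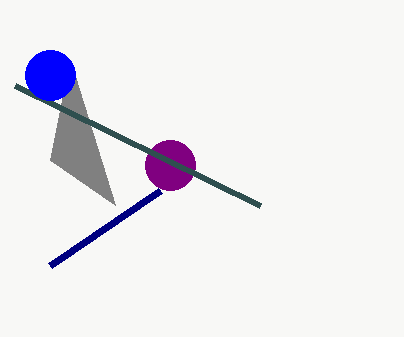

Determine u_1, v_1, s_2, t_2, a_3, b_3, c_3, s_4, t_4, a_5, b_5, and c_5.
u_1 = 70
v_1 = 60
s_2 = 160
t_2 = 190
a_3 = 170
b_3 = 165
c_3 = 25
s_4 = 260
t_4 = 205
a_5 = 50
b_5 = 75
c_5 = 25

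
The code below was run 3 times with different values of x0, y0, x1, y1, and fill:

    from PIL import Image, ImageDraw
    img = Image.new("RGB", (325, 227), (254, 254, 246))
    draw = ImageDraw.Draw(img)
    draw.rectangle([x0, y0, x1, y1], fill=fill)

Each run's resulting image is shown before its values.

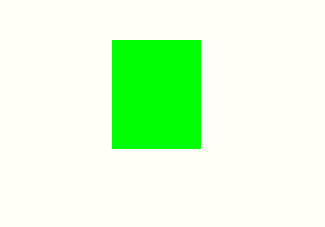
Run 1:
x0 = 112, y0 = 40, x1 = 200, y1 = 148, fill = 'lime'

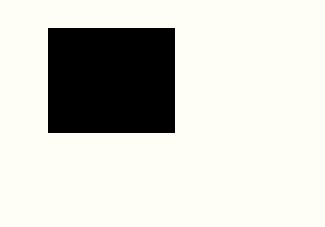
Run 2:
x0 = 48, y0 = 28, x1 = 174, y1 = 132, fill = 'black'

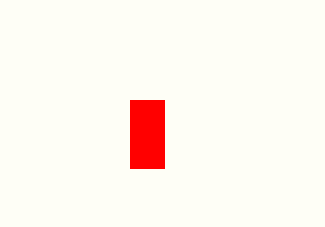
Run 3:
x0 = 130, y0 = 100, x1 = 164, y1 = 168, fill = 'red'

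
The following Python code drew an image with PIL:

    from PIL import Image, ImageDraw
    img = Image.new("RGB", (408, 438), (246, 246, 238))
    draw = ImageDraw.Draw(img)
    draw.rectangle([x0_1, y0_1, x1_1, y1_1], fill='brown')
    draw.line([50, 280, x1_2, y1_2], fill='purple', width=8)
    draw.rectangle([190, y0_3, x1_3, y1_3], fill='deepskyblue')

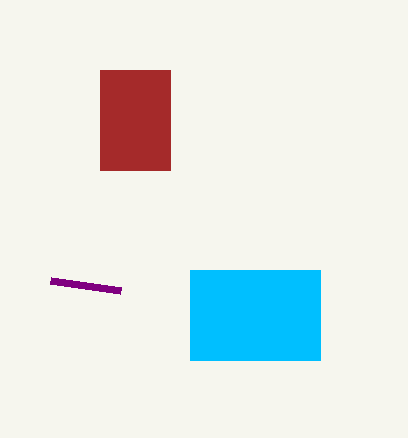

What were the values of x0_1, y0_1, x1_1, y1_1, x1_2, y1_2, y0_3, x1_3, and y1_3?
x0_1 = 100
y0_1 = 70
x1_1 = 170
y1_1 = 170
x1_2 = 120
y1_2 = 290
y0_3 = 270
x1_3 = 320
y1_3 = 360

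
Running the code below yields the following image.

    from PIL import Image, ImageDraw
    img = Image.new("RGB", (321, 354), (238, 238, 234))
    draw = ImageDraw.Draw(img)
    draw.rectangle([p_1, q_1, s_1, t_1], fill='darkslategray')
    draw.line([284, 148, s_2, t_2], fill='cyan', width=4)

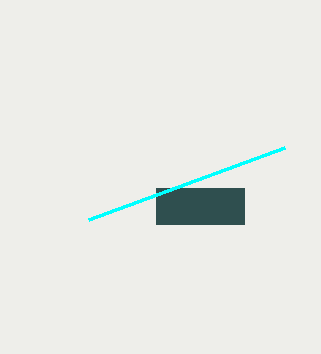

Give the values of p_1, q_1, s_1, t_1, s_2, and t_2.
p_1 = 156; q_1 = 188; s_1 = 244; t_1 = 224; s_2 = 88; t_2 = 220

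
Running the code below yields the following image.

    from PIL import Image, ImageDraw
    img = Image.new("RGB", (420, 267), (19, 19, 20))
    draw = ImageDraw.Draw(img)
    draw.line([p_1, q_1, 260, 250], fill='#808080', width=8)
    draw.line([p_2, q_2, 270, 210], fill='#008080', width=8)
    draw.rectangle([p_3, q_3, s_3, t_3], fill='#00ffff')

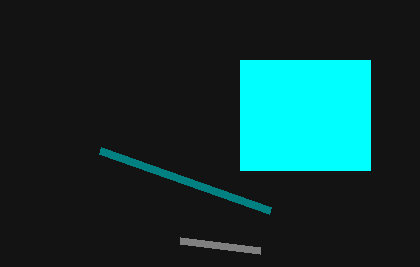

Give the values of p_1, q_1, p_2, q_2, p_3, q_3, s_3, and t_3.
p_1 = 180
q_1 = 240
p_2 = 100
q_2 = 150
p_3 = 240
q_3 = 60
s_3 = 370
t_3 = 170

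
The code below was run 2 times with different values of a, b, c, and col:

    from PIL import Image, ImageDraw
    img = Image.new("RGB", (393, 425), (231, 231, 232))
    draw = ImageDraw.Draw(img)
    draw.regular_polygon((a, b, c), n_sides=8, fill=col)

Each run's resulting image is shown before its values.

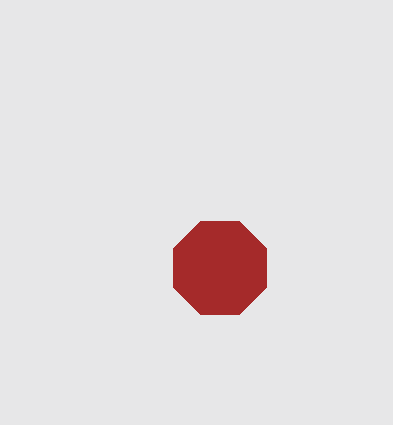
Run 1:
a = 220; b = 268; c = 50; col = 'brown'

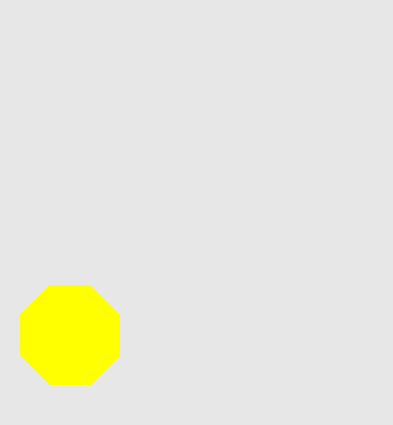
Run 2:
a = 70; b = 335; c = 54; col = 'yellow'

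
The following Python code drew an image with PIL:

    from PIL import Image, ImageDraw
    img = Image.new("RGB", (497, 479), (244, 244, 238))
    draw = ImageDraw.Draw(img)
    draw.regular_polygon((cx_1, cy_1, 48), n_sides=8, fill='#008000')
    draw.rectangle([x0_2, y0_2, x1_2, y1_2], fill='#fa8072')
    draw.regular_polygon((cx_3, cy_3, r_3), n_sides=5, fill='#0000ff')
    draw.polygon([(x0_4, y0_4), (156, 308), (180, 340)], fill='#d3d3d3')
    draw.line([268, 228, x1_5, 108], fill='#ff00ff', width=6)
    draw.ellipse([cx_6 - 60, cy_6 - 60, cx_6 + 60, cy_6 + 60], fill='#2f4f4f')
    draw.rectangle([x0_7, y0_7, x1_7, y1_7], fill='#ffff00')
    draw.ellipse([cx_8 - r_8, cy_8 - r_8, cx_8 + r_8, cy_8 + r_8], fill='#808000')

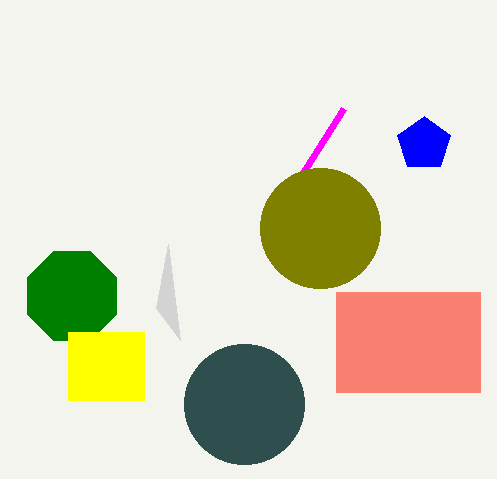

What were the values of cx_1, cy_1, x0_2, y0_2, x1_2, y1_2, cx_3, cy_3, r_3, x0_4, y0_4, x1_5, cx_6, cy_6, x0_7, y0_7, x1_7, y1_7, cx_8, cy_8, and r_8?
cx_1 = 72
cy_1 = 296
x0_2 = 336
y0_2 = 292
x1_2 = 480
y1_2 = 392
cx_3 = 424
cy_3 = 144
r_3 = 28
x0_4 = 168
y0_4 = 244
x1_5 = 344
cx_6 = 244
cy_6 = 404
x0_7 = 68
y0_7 = 332
x1_7 = 144
y1_7 = 400
cx_8 = 320
cy_8 = 228
r_8 = 60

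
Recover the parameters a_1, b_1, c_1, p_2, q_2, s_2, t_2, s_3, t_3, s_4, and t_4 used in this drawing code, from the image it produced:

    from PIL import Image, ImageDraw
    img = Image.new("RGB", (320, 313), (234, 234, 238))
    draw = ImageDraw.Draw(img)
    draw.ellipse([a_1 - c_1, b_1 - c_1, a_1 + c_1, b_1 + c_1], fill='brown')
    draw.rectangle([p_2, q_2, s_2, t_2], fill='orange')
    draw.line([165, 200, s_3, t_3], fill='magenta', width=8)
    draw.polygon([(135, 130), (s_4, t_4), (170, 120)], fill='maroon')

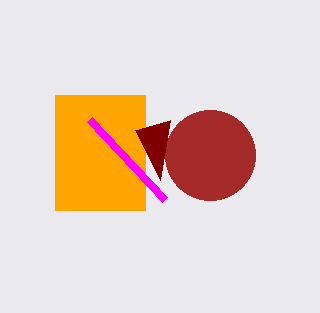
a_1 = 210
b_1 = 155
c_1 = 45
p_2 = 55
q_2 = 95
s_2 = 145
t_2 = 210
s_3 = 90
t_3 = 120
s_4 = 160
t_4 = 180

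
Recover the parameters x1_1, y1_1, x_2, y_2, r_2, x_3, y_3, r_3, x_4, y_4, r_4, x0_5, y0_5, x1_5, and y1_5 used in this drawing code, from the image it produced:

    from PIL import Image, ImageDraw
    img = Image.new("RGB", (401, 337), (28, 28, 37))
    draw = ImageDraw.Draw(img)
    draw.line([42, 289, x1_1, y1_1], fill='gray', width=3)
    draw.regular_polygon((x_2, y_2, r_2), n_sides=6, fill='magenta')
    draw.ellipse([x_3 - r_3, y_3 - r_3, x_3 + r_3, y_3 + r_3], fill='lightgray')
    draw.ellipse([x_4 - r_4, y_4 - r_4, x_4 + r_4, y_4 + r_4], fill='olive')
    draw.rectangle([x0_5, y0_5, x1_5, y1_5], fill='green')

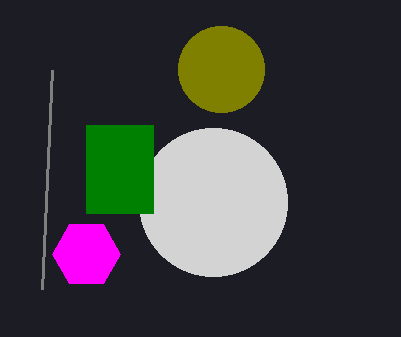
x1_1 = 52, y1_1 = 70, x_2 = 86, y_2 = 254, r_2 = 34, x_3 = 213, y_3 = 202, r_3 = 74, x_4 = 221, y_4 = 69, r_4 = 43, x0_5 = 86, y0_5 = 125, x1_5 = 153, y1_5 = 213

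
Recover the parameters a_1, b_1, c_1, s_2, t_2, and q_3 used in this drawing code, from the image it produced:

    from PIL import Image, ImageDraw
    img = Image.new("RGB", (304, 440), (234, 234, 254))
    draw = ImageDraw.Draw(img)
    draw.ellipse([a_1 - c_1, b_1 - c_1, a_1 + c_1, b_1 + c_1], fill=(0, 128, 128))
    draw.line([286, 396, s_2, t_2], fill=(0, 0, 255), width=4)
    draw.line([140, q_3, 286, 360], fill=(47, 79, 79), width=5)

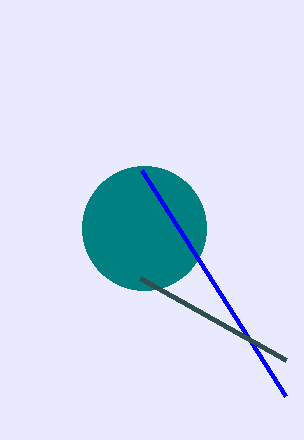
a_1 = 144; b_1 = 228; c_1 = 62; s_2 = 142; t_2 = 170; q_3 = 278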